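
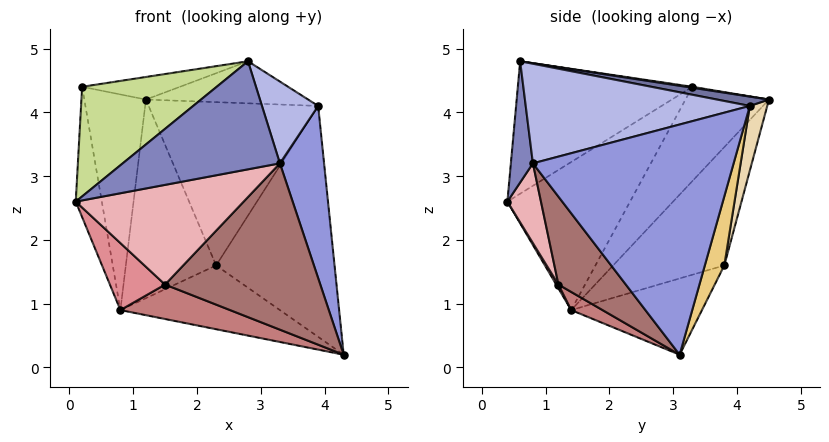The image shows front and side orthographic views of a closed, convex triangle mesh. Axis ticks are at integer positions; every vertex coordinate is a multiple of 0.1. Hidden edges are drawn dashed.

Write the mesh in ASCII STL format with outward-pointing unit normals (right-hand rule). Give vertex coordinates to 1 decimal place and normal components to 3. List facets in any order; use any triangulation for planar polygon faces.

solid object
 facet normal 0.056 0.174 0.983
  outer loop
   vertex 3.9 4.2 4.1
   vertex 1.2 4.5 4.2
   vertex 2.8 0.6 4.8
  endloop
 endfacet
 facet normal 0.138 -0.987 -0.080
  outer loop
   vertex 3.3 0.8 3.2
   vertex 2.8 0.6 4.8
   vertex 0.1 0.4 2.6
  endloop
 endfacet
 facet normal 0.964 -0.212 0.159
  outer loop
   vertex 3.3 0.8 3.2
   vertex 4.3 3.1 0.2
   vertex 3.9 4.2 4.1
  endloop
 endfacet
 facet normal 0.936 -0.235 0.263
  outer loop
   vertex 3.3 0.8 3.2
   vertex 3.9 4.2 4.1
   vertex 2.8 0.6 4.8
  endloop
 endfacet
 facet normal -0.942 0.200 -0.270
  outer loop
   vertex 0.2 3.3 4.4
   vertex 0.8 1.4 0.9
   vertex 0.1 0.4 2.6
  endloop
 endfacet
 facet normal -0.731 0.539 -0.418
  outer loop
   vertex 0.2 3.3 4.4
   vertex 1.2 4.5 4.2
   vertex 0.8 1.4 0.9
  endloop
 endfacet
 facet normal -0.552 -0.426 0.717
  outer loop
   vertex 0.2 3.3 4.4
   vertex 0.1 0.4 2.6
   vertex 2.8 0.6 4.8
  endloop
 endfacet
 facet normal 0.010 0.156 0.988
  outer loop
   vertex 0.2 3.3 4.4
   vertex 2.8 0.6 4.8
   vertex 1.2 4.5 4.2
  endloop
 endfacet
 facet normal -0.388 0.473 -0.791
  outer loop
   vertex 2.3 3.8 1.6
   vertex 4.3 3.1 0.2
   vertex 0.8 1.4 0.9
  endloop
 endfacet
 facet normal -0.695 0.564 -0.446
  outer loop
   vertex 2.3 3.8 1.6
   vertex 0.8 1.4 0.9
   vertex 1.2 4.5 4.2
  endloop
 endfacet
 facet normal 0.157 0.955 -0.253
  outer loop
   vertex 2.3 3.8 1.6
   vertex 3.9 4.2 4.1
   vertex 4.3 3.1 0.2
  endloop
 endfacet
 facet normal 0.100 0.971 -0.219
  outer loop
   vertex 2.3 3.8 1.6
   vertex 1.2 4.5 4.2
   vertex 3.9 4.2 4.1
  endloop
 endfacet
 facet normal 0.346 -0.797 -0.496
  outer loop
   vertex 1.5 1.2 1.3
   vertex 4.3 3.1 0.2
   vertex 3.3 0.8 3.2
  endloop
 endfacet
 facet normal 0.198 -0.693 -0.693
  outer loop
   vertex 1.5 1.2 1.3
   vertex 0.8 1.4 0.9
   vertex 4.3 3.1 0.2
  endloop
 endfacet
 facet normal 0.035 -0.868 -0.496
  outer loop
   vertex 1.5 1.2 1.3
   vertex 0.1 0.4 2.6
   vertex 0.8 1.4 0.9
  endloop
 endfacet
 facet normal 0.183 -0.913 -0.365
  outer loop
   vertex 1.5 1.2 1.3
   vertex 3.3 0.8 3.2
   vertex 0.1 0.4 2.6
  endloop
 endfacet
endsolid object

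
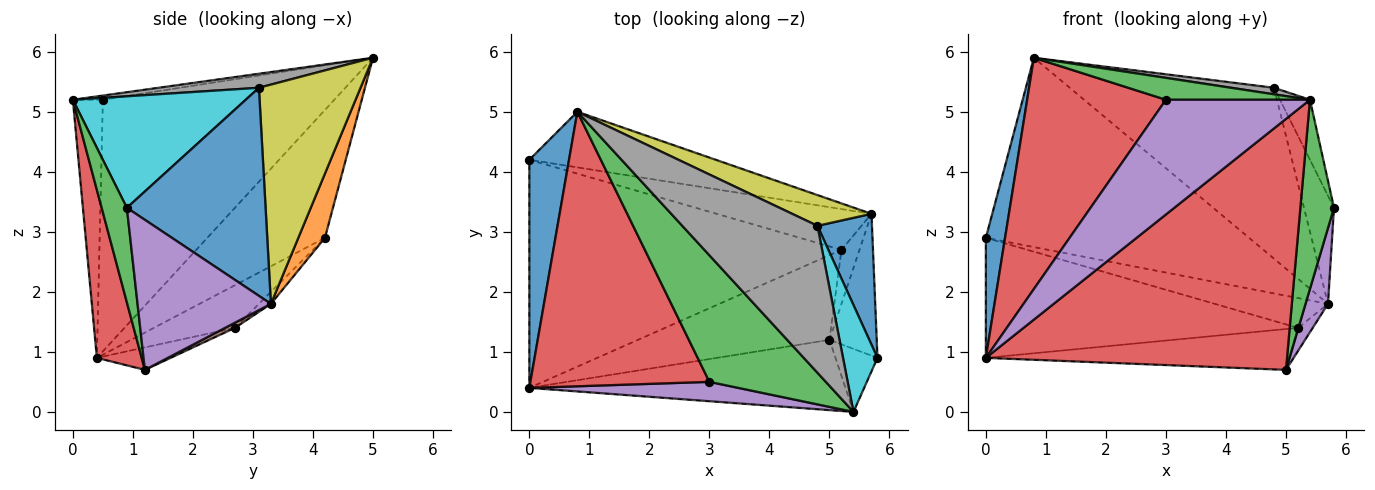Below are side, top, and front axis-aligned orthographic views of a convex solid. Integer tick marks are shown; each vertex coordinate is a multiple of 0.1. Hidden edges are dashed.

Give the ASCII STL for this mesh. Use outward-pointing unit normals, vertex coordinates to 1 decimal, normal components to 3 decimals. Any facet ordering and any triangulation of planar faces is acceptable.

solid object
 facet normal -0.944 -0.154 0.293
  outer loop
   vertex 0.0 0.4 0.9
   vertex 0.8 5.0 5.9
   vertex 0.0 4.2 2.9
  endloop
 endfacet
 facet normal 0.097 0.955 -0.280
  outer loop
   vertex 5.7 3.3 1.8
   vertex 0.0 4.2 2.9
   vertex 0.8 5.0 5.9
  endloop
 endfacet
 facet normal -0.036 -0.171 0.985
  outer loop
   vertex 3.0 0.5 5.2
   vertex 5.4 0.0 5.2
   vertex 0.8 5.0 5.9
  endloop
 endfacet
 facet normal -0.732 -0.439 0.521
  outer loop
   vertex 3.0 0.5 5.2
   vertex 0.8 5.0 5.9
   vertex 0.0 0.4 0.9
  endloop
 endfacet
 facet normal -0.201 -0.966 0.163
  outer loop
   vertex 3.0 0.5 5.2
   vertex 0.0 0.4 0.9
   vertex 5.4 0.0 5.2
  endloop
 endfacet
 facet normal -0.120 0.462 -0.879
  outer loop
   vertex 5.2 2.7 1.4
   vertex 0.0 0.4 0.9
   vertex 0.0 4.2 2.9
  endloop
 endfacet
 facet normal -0.062 0.589 -0.806
  outer loop
   vertex 5.2 2.7 1.4
   vertex 0.0 4.2 2.9
   vertex 5.7 3.3 1.8
  endloop
 endfacet
 facet normal 0.103 -0.044 0.994
  outer loop
   vertex 4.8 3.1 5.4
   vertex 0.8 5.0 5.9
   vertex 5.4 0.0 5.2
  endloop
 endfacet
 facet normal 0.440 0.884 0.159
  outer loop
   vertex 4.8 3.1 5.4
   vertex 5.7 3.3 1.8
   vertex 0.8 5.0 5.9
  endloop
 endfacet
 facet normal 0.943 0.164 0.291
  outer loop
   vertex 4.8 3.1 5.4
   vertex 5.4 0.0 5.2
   vertex 5.8 0.9 3.4
  endloop
 endfacet
 facet normal 0.947 0.205 0.248
  outer loop
   vertex 4.8 3.1 5.4
   vertex 5.8 0.9 3.4
   vertex 5.7 3.3 1.8
  endloop
 endfacet
 facet normal -0.105 0.432 -0.896
  outer loop
   vertex 5.0 1.2 0.7
   vertex 0.0 0.4 0.9
   vertex 5.2 2.7 1.4
  endloop
 endfacet
 facet normal 0.580 -0.773 -0.258
  outer loop
   vertex 5.0 1.2 0.7
   vertex 5.8 0.9 3.4
   vertex 5.4 0.0 5.2
  endloop
 endfacet
 facet normal 0.142 -0.953 -0.267
  outer loop
   vertex 5.0 1.2 0.7
   vertex 5.4 0.0 5.2
   vertex 0.0 0.4 0.9
  endloop
 endfacet
 facet normal 0.942 -0.159 -0.297
  outer loop
   vertex 5.0 1.2 0.7
   vertex 5.7 3.3 1.8
   vertex 5.8 0.9 3.4
  endloop
 endfacet
 facet normal 0.254 0.381 -0.889
  outer loop
   vertex 5.0 1.2 0.7
   vertex 5.2 2.7 1.4
   vertex 5.7 3.3 1.8
  endloop
 endfacet
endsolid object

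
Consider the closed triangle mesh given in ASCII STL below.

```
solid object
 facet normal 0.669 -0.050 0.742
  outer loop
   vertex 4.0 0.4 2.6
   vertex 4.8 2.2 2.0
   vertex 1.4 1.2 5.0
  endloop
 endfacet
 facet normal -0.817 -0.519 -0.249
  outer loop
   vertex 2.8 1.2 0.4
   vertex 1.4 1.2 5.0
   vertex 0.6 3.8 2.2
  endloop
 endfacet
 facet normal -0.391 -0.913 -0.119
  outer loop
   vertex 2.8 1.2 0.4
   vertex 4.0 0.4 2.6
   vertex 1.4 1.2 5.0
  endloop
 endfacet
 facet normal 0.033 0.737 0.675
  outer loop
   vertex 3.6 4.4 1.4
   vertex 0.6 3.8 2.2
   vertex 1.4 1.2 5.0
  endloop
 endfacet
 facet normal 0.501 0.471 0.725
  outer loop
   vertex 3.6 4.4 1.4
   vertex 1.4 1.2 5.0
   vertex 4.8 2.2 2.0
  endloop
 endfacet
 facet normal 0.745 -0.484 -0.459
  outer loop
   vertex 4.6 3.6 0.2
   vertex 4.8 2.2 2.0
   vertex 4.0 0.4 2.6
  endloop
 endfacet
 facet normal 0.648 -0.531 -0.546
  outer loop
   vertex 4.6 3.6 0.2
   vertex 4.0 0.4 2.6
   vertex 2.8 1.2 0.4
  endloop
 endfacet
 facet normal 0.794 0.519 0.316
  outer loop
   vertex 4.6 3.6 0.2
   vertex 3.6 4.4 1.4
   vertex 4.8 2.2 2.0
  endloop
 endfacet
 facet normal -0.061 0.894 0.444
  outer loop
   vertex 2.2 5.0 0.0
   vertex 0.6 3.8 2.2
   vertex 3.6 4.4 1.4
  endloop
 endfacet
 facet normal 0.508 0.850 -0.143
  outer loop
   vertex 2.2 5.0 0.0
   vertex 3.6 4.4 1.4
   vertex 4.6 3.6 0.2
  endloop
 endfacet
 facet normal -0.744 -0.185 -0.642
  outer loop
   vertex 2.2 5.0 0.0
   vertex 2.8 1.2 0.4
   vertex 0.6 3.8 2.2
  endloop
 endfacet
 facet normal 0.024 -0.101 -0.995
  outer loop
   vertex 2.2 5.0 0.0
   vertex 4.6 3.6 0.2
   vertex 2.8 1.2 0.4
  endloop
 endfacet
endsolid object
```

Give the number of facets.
12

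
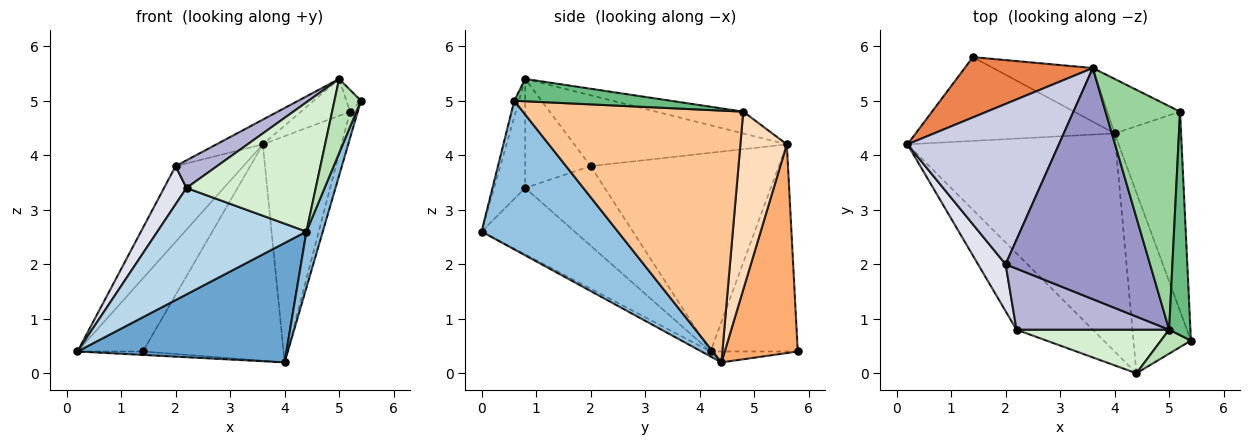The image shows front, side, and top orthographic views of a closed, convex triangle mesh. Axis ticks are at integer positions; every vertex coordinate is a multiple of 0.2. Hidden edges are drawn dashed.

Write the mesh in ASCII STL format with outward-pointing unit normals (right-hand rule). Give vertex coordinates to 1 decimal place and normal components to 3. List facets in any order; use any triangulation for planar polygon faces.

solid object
 facet normal -0.021 -0.480 -0.877
  outer loop
   vertex 4.4 0.0 2.6
   vertex 0.2 4.2 0.4
   vertex 4.0 4.4 0.2
  endloop
 endfacet
 facet normal 0.927 -0.111 -0.358
  outer loop
   vertex 4.4 0.0 2.6
   vertex 4.0 4.4 0.2
   vertex 5.4 0.6 5.0
  endloop
 endfacet
 facet normal -0.452 -0.725 -0.520
  outer loop
   vertex 2.2 0.8 3.4
   vertex 0.2 4.2 0.4
   vertex 4.4 0.0 2.6
  endloop
 endfacet
 facet normal -0.055 0.041 -0.998
  outer loop
   vertex 1.4 5.8 0.4
   vertex 4.0 4.4 0.2
   vertex 0.2 4.2 0.4
  endloop
 endfacet
 facet normal -0.717 0.538 0.443
  outer loop
   vertex 1.4 5.8 0.4
   vertex 0.2 4.2 0.4
   vertex 3.6 5.6 4.2
  endloop
 endfacet
 facet normal 0.450 0.867 -0.215
  outer loop
   vertex 1.4 5.8 0.4
   vertex 3.6 5.6 4.2
   vertex 4.0 4.4 0.2
  endloop
 endfacet
 facet normal 0.966 0.034 -0.255
  outer loop
   vertex 5.2 4.8 4.8
   vertex 5.4 0.6 5.0
   vertex 4.0 4.4 0.2
  endloop
 endfacet
 facet normal 0.498 0.843 -0.203
  outer loop
   vertex 5.2 4.8 4.8
   vertex 4.0 4.4 0.2
   vertex 3.6 5.6 4.2
  endloop
 endfacet
 facet normal 0.722 0.067 0.689
  outer loop
   vertex 5.0 0.8 5.4
   vertex 5.4 0.6 5.0
   vertex 5.2 4.8 4.8
  endloop
 endfacet
 facet normal -0.277 0.156 0.948
  outer loop
   vertex 5.0 0.8 5.4
   vertex 5.2 4.8 4.8
   vertex 3.6 5.6 4.2
  endloop
 endfacet
 facet normal -0.166 -0.938 0.304
  outer loop
   vertex 5.0 0.8 5.4
   vertex 4.4 0.0 2.6
   vertex 5.4 0.6 5.0
  endloop
 endfacet
 facet normal -0.223 -0.924 0.312
  outer loop
   vertex 5.0 0.8 5.4
   vertex 2.2 0.8 3.4
   vertex 4.4 0.0 2.6
  endloop
 endfacet
 facet normal -0.438 0.096 0.894
  outer loop
   vertex 2.0 2.0 3.8
   vertex 5.0 0.8 5.4
   vertex 3.6 5.6 4.2
  endloop
 endfacet
 facet normal -0.545 -0.345 0.764
  outer loop
   vertex 2.0 2.0 3.8
   vertex 2.2 0.8 3.4
   vertex 5.0 0.8 5.4
  endloop
 endfacet
 facet normal -0.765 0.275 0.583
  outer loop
   vertex 2.0 2.0 3.8
   vertex 3.6 5.6 4.2
   vertex 0.2 4.2 0.4
  endloop
 endfacet
 facet normal -0.913 -0.258 0.317
  outer loop
   vertex 2.0 2.0 3.8
   vertex 0.2 4.2 0.4
   vertex 2.2 0.8 3.4
  endloop
 endfacet
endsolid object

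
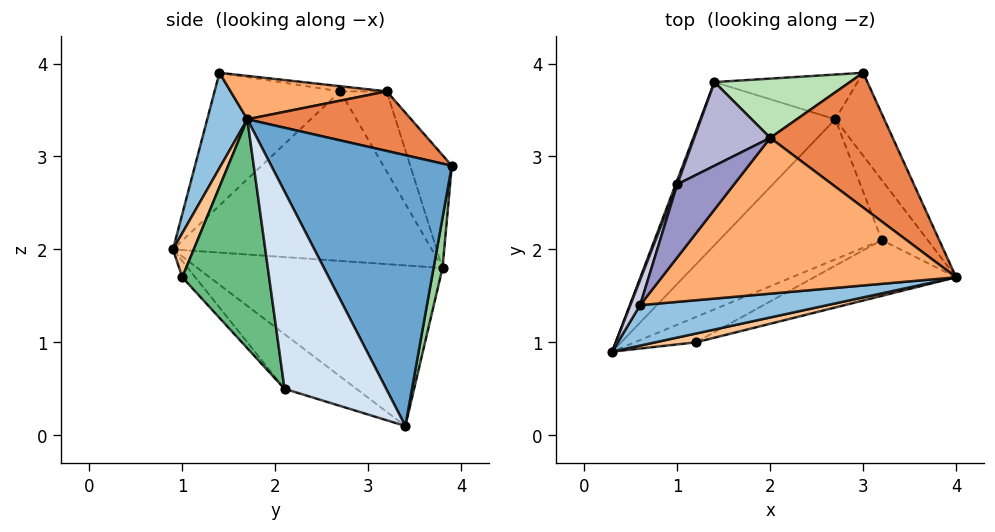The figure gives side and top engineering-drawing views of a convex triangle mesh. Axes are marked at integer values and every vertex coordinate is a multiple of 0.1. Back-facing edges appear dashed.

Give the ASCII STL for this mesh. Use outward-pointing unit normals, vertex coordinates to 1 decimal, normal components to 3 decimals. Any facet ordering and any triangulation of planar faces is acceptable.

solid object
 facet normal 0.911 0.377 -0.165
  outer loop
   vertex 2.7 3.4 0.1
   vertex 3.0 3.9 2.9
   vertex 4.0 1.7 3.4
  endloop
 endfacet
 facet normal 0.120 -0.965 0.235
  outer loop
   vertex 0.6 1.4 3.9
   vertex 0.3 0.9 2.0
   vertex 4.0 1.7 3.4
  endloop
 endfacet
 facet normal -0.295 -0.383 -0.876
  outer loop
   vertex 3.2 2.1 0.5
   vertex 0.3 0.9 2.0
   vertex 2.7 3.4 0.1
  endloop
 endfacet
 facet normal 0.932 0.292 -0.217
  outer loop
   vertex 3.2 2.1 0.5
   vertex 2.7 3.4 0.1
   vertex 4.0 1.7 3.4
  endloop
 endfacet
 facet normal 0.406 0.374 0.834
  outer loop
   vertex 2.0 3.2 3.7
   vertex 4.0 1.7 3.4
   vertex 3.0 3.9 2.9
  endloop
 endfacet
 facet normal 0.146 -0.003 0.989
  outer loop
   vertex 2.0 3.2 3.7
   vertex 0.6 1.4 3.9
   vertex 4.0 1.7 3.4
  endloop
 endfacet
 facet normal 0.157 -0.977 0.144
  outer loop
   vertex 1.2 1.0 1.7
   vertex 4.0 1.7 3.4
   vertex 0.3 0.9 2.0
  endloop
 endfacet
 facet normal -0.222 -0.506 -0.833
  outer loop
   vertex 1.2 1.0 1.7
   vertex 0.3 0.9 2.0
   vertex 3.2 2.1 0.5
  endloop
 endfacet
 facet normal 0.363 -0.904 -0.225
  outer loop
   vertex 1.2 1.0 1.7
   vertex 3.2 2.1 0.5
   vertex 4.0 1.7 3.4
  endloop
 endfacet
 facet normal 0.064 0.981 -0.182
  outer loop
   vertex 1.4 3.8 1.8
   vertex 3.0 3.9 2.9
   vertex 2.7 3.4 0.1
  endloop
 endfacet
 facet normal -0.312 0.873 0.374
  outer loop
   vertex 1.4 3.8 1.8
   vertex 2.0 3.2 3.7
   vertex 3.0 3.9 2.9
  endloop
 endfacet
 facet normal -0.743 0.239 -0.625
  outer loop
   vertex 1.4 3.8 1.8
   vertex 2.7 3.4 0.1
   vertex 0.3 0.9 2.0
  endloop
 endfacet
 facet normal -0.089 0.178 0.980
  outer loop
   vertex 1.0 2.7 3.7
   vertex 0.6 1.4 3.9
   vertex 2.0 3.2 3.7
  endloop
 endfacet
 facet normal -0.412 0.824 0.390
  outer loop
   vertex 1.0 2.7 3.7
   vertex 2.0 3.2 3.7
   vertex 1.4 3.8 1.8
  endloop
 endfacet
 facet normal -0.950 0.303 0.070
  outer loop
   vertex 1.0 2.7 3.7
   vertex 0.3 0.9 2.0
   vertex 0.6 1.4 3.9
  endloop
 endfacet
 facet normal -0.935 0.355 0.009
  outer loop
   vertex 1.0 2.7 3.7
   vertex 1.4 3.8 1.8
   vertex 0.3 0.9 2.0
  endloop
 endfacet
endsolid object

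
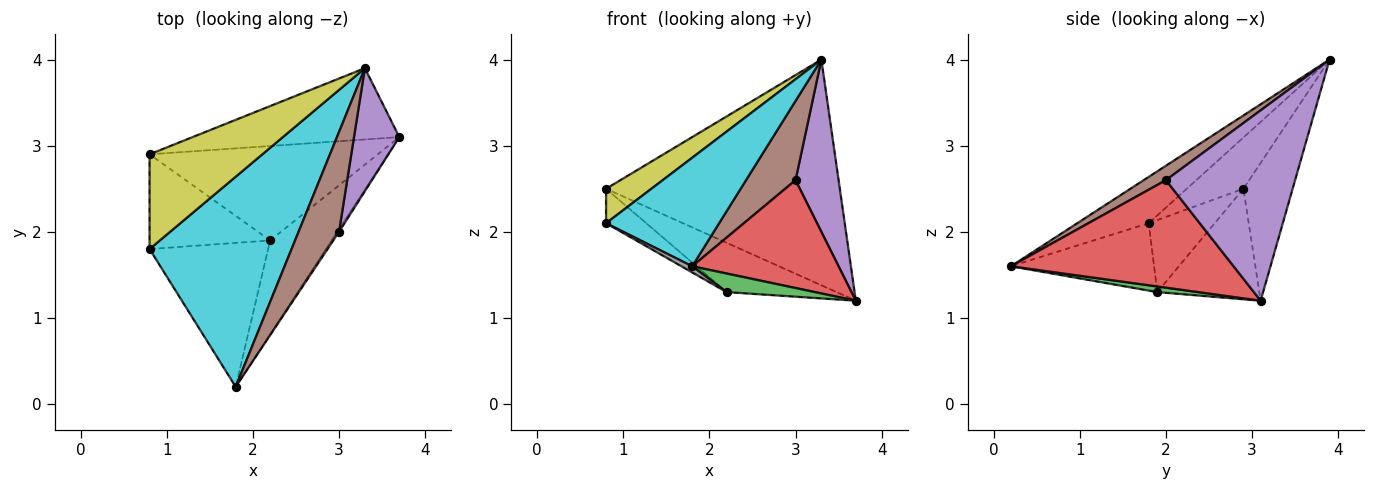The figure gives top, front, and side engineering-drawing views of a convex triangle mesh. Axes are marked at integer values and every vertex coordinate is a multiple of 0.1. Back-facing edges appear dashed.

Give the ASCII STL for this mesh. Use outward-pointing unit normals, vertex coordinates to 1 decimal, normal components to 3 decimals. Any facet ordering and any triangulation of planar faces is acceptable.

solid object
 facet normal -0.197 0.935 -0.295
  outer loop
   vertex 3.3 3.9 4.0
   vertex 3.7 3.1 1.2
   vertex 0.8 2.9 2.5
  endloop
 endfacet
 facet normal -0.394 0.425 -0.815
  outer loop
   vertex 2.2 1.9 1.3
   vertex 0.8 2.9 2.5
   vertex 3.7 3.1 1.2
  endloop
 endfacet
 facet normal 0.090 -0.194 -0.977
  outer loop
   vertex 2.2 1.9 1.3
   vertex 3.7 3.1 1.2
   vertex 1.8 0.2 1.6
  endloop
 endfacet
 facet normal 0.836 -0.549 -0.014
  outer loop
   vertex 3.0 2.0 2.6
   vertex 1.8 0.2 1.6
   vertex 3.7 3.1 1.2
  endloop
 endfacet
 facet normal 0.925 -0.308 0.220
  outer loop
   vertex 3.0 2.0 2.6
   vertex 3.7 3.1 1.2
   vertex 3.3 3.9 4.0
  endloop
 endfacet
 facet normal 0.269 -0.599 0.755
  outer loop
   vertex 3.0 2.0 2.6
   vertex 3.3 3.9 4.0
   vertex 1.8 0.2 1.6
  endloop
 endfacet
 facet normal -0.490 0.298 -0.819
  outer loop
   vertex 0.8 1.8 2.1
   vertex 0.8 2.9 2.5
   vertex 2.2 1.9 1.3
  endloop
 endfacet
 facet normal -0.494 -0.037 -0.869
  outer loop
   vertex 0.8 1.8 2.1
   vertex 2.2 1.9 1.3
   vertex 1.8 0.2 1.6
  endloop
 endfacet
 facet normal -0.393 -0.314 0.864
  outer loop
   vertex 0.8 1.8 2.1
   vertex 3.3 3.9 4.0
   vertex 0.8 2.9 2.5
  endloop
 endfacet
 facet normal -0.278 -0.441 0.853
  outer loop
   vertex 0.8 1.8 2.1
   vertex 1.8 0.2 1.6
   vertex 3.3 3.9 4.0
  endloop
 endfacet
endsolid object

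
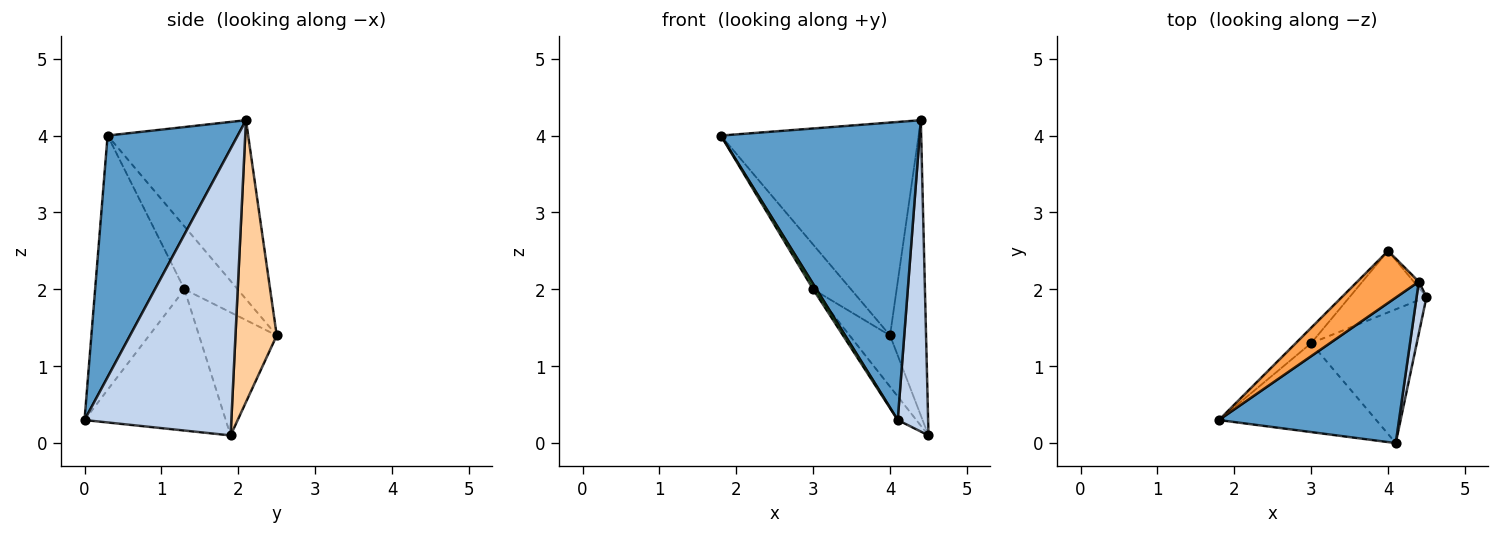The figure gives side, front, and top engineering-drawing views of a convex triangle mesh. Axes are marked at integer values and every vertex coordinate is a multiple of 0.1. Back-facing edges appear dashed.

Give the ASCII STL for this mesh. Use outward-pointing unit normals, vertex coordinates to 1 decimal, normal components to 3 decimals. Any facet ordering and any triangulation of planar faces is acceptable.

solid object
 facet normal 0.507 -0.775 0.378
  outer loop
   vertex 4.4 2.1 4.2
   vertex 1.8 0.3 4.0
   vertex 4.1 0.0 0.3
  endloop
 endfacet
 facet normal 0.979 -0.202 0.034
  outer loop
   vertex 4.4 2.1 4.2
   vertex 4.1 0.0 0.3
   vertex 4.5 1.9 0.1
  endloop
 endfacet
 facet normal -0.568 0.799 0.195
  outer loop
   vertex 4.0 2.5 1.4
   vertex 1.8 0.3 4.0
   vertex 4.4 2.1 4.2
  endloop
 endfacet
 facet normal 0.753 0.657 -0.014
  outer loop
   vertex 4.0 2.5 1.4
   vertex 4.4 2.1 4.2
   vertex 4.5 1.9 0.1
  endloop
 endfacet
 facet normal -0.850 -0.032 -0.526
  outer loop
   vertex 3.0 1.3 2.0
   vertex 4.1 0.0 0.3
   vertex 1.8 0.3 4.0
  endloop
 endfacet
 facet normal -0.796 0.105 -0.596
  outer loop
   vertex 3.0 1.3 2.0
   vertex 4.5 1.9 0.1
   vertex 4.1 0.0 0.3
  endloop
 endfacet
 facet normal -0.799 0.568 -0.195
  outer loop
   vertex 3.0 1.3 2.0
   vertex 1.8 0.3 4.0
   vertex 4.0 2.5 1.4
  endloop
 endfacet
 facet normal -0.776 0.404 -0.485
  outer loop
   vertex 3.0 1.3 2.0
   vertex 4.0 2.5 1.4
   vertex 4.5 1.9 0.1
  endloop
 endfacet
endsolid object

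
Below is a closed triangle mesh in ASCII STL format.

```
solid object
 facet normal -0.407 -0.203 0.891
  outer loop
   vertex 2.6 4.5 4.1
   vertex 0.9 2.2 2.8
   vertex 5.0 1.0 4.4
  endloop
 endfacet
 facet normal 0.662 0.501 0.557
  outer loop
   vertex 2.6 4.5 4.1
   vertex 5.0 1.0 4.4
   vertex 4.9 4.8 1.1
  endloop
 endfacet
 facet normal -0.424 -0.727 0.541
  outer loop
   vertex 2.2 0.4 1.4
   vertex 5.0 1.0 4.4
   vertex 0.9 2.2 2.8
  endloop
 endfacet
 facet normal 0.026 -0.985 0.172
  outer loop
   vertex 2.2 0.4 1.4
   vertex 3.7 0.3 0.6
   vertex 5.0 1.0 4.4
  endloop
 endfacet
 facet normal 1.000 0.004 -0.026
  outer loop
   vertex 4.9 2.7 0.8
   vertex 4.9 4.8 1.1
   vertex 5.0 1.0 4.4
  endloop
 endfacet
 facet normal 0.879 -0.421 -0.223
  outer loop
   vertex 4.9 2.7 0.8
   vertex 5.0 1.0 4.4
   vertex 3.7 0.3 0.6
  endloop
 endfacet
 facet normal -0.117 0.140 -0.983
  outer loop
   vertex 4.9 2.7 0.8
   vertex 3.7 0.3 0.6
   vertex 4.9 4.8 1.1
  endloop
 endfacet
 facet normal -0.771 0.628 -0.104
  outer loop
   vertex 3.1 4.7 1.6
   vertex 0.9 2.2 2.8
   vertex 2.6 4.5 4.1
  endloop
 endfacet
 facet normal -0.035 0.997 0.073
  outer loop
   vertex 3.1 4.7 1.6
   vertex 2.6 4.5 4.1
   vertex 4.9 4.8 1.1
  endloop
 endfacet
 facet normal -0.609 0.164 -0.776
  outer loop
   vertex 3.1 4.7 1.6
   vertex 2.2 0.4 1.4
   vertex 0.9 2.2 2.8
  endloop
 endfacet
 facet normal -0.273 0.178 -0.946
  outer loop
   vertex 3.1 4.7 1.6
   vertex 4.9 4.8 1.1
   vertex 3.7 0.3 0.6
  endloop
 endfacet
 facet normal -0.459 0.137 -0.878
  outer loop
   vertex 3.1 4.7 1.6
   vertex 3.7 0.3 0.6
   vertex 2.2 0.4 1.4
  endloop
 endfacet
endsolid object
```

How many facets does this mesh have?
12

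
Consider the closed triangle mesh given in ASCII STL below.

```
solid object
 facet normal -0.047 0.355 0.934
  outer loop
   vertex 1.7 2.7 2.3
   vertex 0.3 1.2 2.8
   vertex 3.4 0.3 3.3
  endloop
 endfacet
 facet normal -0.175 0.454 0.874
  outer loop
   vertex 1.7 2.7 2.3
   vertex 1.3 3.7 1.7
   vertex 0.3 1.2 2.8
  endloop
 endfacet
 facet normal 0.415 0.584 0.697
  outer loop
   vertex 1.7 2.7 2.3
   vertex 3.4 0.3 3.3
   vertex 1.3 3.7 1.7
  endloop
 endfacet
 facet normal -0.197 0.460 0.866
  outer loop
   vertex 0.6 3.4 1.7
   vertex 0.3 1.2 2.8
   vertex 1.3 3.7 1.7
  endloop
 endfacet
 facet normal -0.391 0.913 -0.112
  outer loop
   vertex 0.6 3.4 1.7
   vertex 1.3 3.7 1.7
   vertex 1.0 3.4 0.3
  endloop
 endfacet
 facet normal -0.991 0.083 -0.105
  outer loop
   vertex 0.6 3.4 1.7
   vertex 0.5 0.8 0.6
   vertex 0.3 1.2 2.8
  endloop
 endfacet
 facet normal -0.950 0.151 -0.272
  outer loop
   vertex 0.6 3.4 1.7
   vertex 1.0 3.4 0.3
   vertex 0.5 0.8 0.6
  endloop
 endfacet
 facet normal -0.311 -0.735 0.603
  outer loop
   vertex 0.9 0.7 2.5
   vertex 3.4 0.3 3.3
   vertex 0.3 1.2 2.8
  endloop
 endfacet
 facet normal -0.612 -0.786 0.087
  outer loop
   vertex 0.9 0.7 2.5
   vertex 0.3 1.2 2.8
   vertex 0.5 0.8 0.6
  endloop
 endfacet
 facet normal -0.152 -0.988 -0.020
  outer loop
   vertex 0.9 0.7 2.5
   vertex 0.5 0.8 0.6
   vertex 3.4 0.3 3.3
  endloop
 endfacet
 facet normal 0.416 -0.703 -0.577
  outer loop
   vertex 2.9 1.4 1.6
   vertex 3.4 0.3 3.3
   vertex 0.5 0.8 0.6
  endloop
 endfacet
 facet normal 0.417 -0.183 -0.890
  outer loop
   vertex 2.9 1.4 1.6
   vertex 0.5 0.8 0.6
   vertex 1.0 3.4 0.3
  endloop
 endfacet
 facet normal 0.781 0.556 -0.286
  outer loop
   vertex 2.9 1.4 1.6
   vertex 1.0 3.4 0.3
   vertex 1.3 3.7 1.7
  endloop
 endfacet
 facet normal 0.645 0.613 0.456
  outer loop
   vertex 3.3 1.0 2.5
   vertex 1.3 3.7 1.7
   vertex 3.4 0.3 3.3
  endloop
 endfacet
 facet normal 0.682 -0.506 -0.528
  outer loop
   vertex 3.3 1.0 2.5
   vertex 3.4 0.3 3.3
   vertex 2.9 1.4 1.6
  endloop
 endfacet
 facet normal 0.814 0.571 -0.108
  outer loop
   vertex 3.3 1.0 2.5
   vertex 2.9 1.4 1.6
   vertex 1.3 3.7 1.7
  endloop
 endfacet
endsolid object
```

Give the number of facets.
16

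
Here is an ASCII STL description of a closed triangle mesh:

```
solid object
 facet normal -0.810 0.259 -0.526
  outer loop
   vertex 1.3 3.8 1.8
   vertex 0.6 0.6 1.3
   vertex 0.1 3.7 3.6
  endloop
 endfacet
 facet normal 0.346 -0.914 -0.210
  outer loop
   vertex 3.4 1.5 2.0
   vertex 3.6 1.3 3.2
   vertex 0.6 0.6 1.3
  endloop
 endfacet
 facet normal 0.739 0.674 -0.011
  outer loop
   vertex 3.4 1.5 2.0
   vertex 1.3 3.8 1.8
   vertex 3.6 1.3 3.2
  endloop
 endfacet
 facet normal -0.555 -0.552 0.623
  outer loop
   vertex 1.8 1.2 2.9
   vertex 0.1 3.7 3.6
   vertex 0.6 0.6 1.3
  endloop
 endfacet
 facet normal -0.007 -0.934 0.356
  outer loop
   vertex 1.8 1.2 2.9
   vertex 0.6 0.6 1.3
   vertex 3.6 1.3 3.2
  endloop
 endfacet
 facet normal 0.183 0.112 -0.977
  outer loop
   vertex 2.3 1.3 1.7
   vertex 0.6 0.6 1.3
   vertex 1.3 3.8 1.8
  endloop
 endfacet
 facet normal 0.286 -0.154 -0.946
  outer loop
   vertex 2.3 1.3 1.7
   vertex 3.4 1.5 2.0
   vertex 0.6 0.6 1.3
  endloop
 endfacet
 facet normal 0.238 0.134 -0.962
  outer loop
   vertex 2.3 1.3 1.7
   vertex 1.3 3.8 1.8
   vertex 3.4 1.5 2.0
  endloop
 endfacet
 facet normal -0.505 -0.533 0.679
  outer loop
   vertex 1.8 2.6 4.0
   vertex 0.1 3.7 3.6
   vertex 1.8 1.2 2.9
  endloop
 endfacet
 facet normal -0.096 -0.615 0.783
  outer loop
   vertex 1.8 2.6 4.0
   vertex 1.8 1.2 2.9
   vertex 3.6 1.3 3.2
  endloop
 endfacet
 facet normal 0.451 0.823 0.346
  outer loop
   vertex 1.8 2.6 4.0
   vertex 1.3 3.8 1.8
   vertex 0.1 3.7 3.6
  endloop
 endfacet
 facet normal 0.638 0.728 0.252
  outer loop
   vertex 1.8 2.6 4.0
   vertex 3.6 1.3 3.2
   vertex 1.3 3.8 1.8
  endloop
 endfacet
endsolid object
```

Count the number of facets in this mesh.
12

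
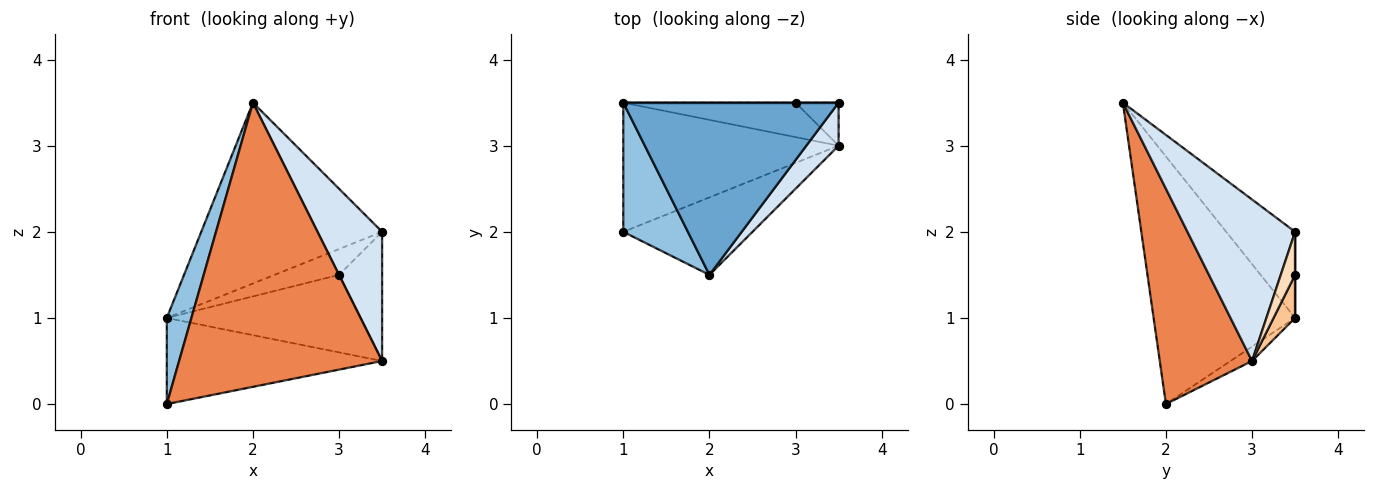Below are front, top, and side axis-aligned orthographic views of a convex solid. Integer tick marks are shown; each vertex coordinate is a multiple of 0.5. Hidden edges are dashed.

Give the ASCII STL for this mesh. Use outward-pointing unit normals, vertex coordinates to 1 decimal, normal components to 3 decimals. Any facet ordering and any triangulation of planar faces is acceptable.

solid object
 facet normal -0.266 0.698 0.665
  outer loop
   vertex 2.0 1.5 3.5
   vertex 3.5 3.5 2.0
   vertex 1.0 3.5 1.0
  endloop
 endfacet
 facet normal -0.954 -0.166 0.249
  outer loop
   vertex 1.0 2.0 0.0
   vertex 2.0 1.5 3.5
   vertex 1.0 3.5 1.0
  endloop
 endfacet
 facet normal -0.055 0.554 -0.831
  outer loop
   vertex 3.5 3.0 0.5
   vertex 1.0 2.0 0.0
   vertex 1.0 3.5 1.0
  endloop
 endfacet
 facet normal 0.845 -0.507 0.169
  outer loop
   vertex 3.5 3.0 0.5
   vertex 3.5 3.5 2.0
   vertex 2.0 1.5 3.5
  endloop
 endfacet
 facet normal 0.402 -0.884 -0.241
  outer loop
   vertex 3.5 3.0 0.5
   vertex 2.0 1.5 3.5
   vertex 1.0 2.0 0.0
  endloop
 endfacet
 facet normal 0.000 1.000 0.000
  outer loop
   vertex 3.0 3.5 1.5
   vertex 1.0 3.5 1.0
   vertex 3.5 3.5 2.0
  endloop
 endfacet
 facet normal 0.101 0.909 -0.404
  outer loop
   vertex 3.0 3.5 1.5
   vertex 3.5 3.0 0.5
   vertex 1.0 3.5 1.0
  endloop
 endfacet
 facet normal 0.302 0.905 -0.302
  outer loop
   vertex 3.0 3.5 1.5
   vertex 3.5 3.5 2.0
   vertex 3.5 3.0 0.5
  endloop
 endfacet
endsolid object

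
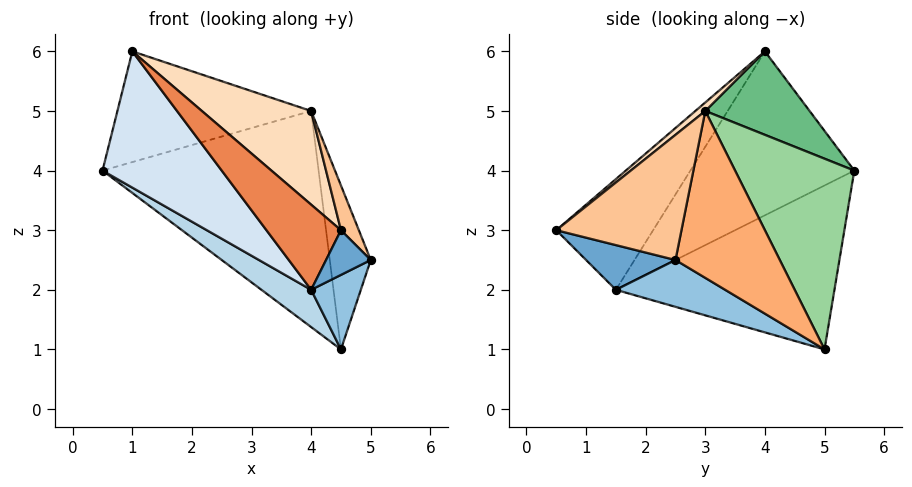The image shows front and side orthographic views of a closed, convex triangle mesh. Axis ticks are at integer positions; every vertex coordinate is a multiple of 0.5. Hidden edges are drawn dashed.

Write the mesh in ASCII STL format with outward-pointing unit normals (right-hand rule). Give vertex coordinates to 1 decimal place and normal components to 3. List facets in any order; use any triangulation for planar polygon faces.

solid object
 facet normal 0.667 -0.333 -0.667
  outer loop
   vertex 4.0 1.5 2.0
   vertex 5.0 2.5 2.5
   vertex 4.5 0.5 3.0
  endloop
 endfacet
 facet normal 0.646 -0.294 -0.705
  outer loop
   vertex 4.0 1.5 2.0
   vertex 4.5 5.0 1.0
   vertex 5.0 2.5 2.5
  endloop
 endfacet
 facet normal -0.605 -0.138 -0.784
  outer loop
   vertex 4.0 1.5 2.0
   vertex 0.5 5.5 4.0
   vertex 4.5 5.0 1.0
  endloop
 endfacet
 facet normal -0.787 -0.572 -0.232
  outer loop
   vertex 4.0 1.5 2.0
   vertex 1.0 4.0 6.0
   vertex 0.5 5.5 4.0
  endloop
 endfacet
 facet normal -0.775 -0.596 -0.209
  outer loop
   vertex 4.0 1.5 2.0
   vertex 4.5 0.5 3.0
   vertex 1.0 4.0 6.0
  endloop
 endfacet
 facet normal 0.892 0.350 0.287
  outer loop
   vertex 4.0 3.0 5.0
   vertex 5.0 2.5 2.5
   vertex 4.5 5.0 1.0
  endloop
 endfacet
 facet normal 0.911 -0.130 0.391
  outer loop
   vertex 4.0 3.0 5.0
   vertex 4.5 0.5 3.0
   vertex 5.0 2.5 2.5
  endloop
 endfacet
 facet normal 0.056 -0.617 0.785
  outer loop
   vertex 4.0 3.0 5.0
   vertex 1.0 4.0 6.0
   vertex 4.5 0.5 3.0
  endloop
 endfacet
 facet normal 0.417 0.774 0.476
  outer loop
   vertex 4.0 3.0 5.0
   vertex 0.5 5.5 4.0
   vertex 1.0 4.0 6.0
  endloop
 endfacet
 facet normal 0.432 0.784 0.446
  outer loop
   vertex 4.0 3.0 5.0
   vertex 4.5 5.0 1.0
   vertex 0.5 5.5 4.0
  endloop
 endfacet
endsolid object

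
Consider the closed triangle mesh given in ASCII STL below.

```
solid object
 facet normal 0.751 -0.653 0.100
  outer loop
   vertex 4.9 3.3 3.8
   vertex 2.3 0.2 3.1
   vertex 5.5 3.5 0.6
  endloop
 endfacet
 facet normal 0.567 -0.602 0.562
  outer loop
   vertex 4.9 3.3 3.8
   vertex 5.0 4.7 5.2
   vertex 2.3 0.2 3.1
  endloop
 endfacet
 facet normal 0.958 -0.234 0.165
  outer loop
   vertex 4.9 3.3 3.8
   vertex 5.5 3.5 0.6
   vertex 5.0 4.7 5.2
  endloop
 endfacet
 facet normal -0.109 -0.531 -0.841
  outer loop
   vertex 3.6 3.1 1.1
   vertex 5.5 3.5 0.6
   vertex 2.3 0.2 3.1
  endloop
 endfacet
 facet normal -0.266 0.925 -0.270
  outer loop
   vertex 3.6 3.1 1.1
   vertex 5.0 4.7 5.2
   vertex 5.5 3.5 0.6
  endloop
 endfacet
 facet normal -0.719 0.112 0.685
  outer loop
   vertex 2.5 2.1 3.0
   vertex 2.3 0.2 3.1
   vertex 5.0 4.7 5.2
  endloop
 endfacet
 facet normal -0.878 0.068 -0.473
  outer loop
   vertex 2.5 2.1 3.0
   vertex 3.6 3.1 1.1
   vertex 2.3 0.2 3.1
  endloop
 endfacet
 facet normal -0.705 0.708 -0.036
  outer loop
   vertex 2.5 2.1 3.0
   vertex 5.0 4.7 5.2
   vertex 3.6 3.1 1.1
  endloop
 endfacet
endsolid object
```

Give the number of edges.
12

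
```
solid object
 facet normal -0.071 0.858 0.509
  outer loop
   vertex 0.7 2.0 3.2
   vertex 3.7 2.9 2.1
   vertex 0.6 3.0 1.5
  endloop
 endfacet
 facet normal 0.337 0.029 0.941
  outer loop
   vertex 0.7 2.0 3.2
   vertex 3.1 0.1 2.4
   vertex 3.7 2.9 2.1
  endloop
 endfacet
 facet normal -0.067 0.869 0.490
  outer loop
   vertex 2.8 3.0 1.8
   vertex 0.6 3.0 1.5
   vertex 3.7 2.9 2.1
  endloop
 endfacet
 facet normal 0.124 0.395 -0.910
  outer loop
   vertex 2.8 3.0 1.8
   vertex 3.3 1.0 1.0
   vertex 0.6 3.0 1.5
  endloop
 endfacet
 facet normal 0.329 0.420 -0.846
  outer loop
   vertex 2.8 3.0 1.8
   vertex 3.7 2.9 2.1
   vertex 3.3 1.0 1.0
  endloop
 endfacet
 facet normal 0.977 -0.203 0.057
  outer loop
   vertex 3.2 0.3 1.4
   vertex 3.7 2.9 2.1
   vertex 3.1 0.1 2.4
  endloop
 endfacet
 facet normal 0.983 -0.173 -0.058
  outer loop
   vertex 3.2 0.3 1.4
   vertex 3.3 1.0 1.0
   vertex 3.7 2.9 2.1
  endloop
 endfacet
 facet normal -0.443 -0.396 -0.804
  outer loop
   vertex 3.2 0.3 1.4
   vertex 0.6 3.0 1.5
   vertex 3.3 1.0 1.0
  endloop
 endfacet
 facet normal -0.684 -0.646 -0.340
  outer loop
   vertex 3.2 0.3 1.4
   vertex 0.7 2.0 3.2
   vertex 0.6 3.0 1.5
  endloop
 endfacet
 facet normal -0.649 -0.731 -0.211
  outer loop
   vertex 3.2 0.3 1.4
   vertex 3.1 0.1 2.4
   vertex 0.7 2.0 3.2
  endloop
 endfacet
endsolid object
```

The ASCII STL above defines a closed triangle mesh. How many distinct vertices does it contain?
7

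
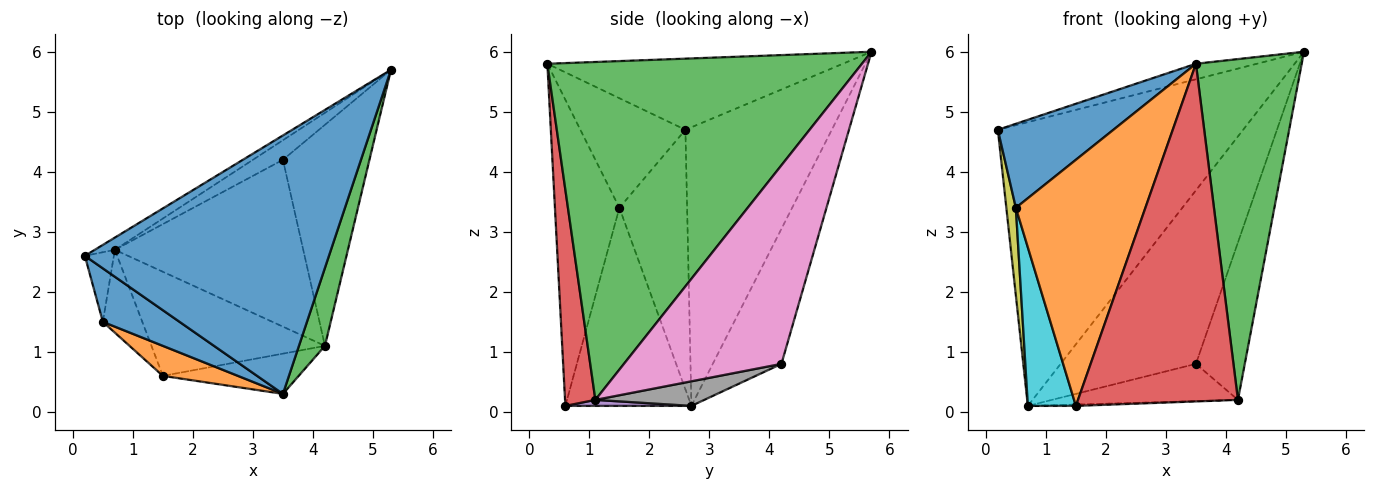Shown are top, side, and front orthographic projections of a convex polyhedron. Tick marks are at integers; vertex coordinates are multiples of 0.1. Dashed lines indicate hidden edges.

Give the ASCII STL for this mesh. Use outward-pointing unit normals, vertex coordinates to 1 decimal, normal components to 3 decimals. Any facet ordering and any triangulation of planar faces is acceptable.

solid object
 facet normal -0.279 0.058 0.958
  outer loop
   vertex 3.5 0.3 5.8
   vertex 5.3 5.7 6.0
   vertex 0.2 2.6 4.7
  endloop
 endfacet
 facet normal -0.512 0.858 -0.037
  outer loop
   vertex 0.7 2.7 0.1
   vertex 0.2 2.6 4.7
   vertex 5.3 5.7 6.0
  endloop
 endfacet
 facet normal 0.945 -0.318 0.073
  outer loop
   vertex 4.2 1.1 0.2
   vertex 5.3 5.7 6.0
   vertex 3.5 0.3 5.8
  endloop
 endfacet
 facet normal 0.185 -0.976 -0.116
  outer loop
   vertex 1.5 0.6 0.1
   vertex 4.2 1.1 0.2
   vertex 3.5 0.3 5.8
  endloop
 endfacet
 facet normal 0.035 0.013 -0.999
  outer loop
   vertex 1.5 0.6 0.1
   vertex 0.7 2.7 0.1
   vertex 4.2 1.1 0.2
  endloop
 endfacet
 facet normal -0.450 0.887 -0.100
  outer loop
   vertex 3.5 4.2 0.8
   vertex 0.7 2.7 0.1
   vertex 5.3 5.7 6.0
  endloop
 endfacet
 facet normal 0.882 0.273 -0.384
  outer loop
   vertex 3.5 4.2 0.8
   vertex 5.3 5.7 6.0
   vertex 4.2 1.1 0.2
  endloop
 endfacet
 facet normal 0.126 0.216 -0.968
  outer loop
   vertex 3.5 4.2 0.8
   vertex 4.2 1.1 0.2
   vertex 0.7 2.7 0.1
  endloop
 endfacet
 facet normal -0.984 -0.138 -0.110
  outer loop
   vertex 0.5 1.5 3.4
   vertex 0.2 2.6 4.7
   vertex 0.7 2.7 0.1
  endloop
 endfacet
 facet normal -0.919 -0.350 -0.183
  outer loop
   vertex 0.5 1.5 3.4
   vertex 0.7 2.7 0.1
   vertex 1.5 0.6 0.1
  endloop
 endfacet
 facet normal -0.609 -0.669 0.426
  outer loop
   vertex 0.5 1.5 3.4
   vertex 3.5 0.3 5.8
   vertex 0.2 2.6 4.7
  endloop
 endfacet
 facet normal -0.443 -0.890 0.109
  outer loop
   vertex 0.5 1.5 3.4
   vertex 1.5 0.6 0.1
   vertex 3.5 0.3 5.8
  endloop
 endfacet
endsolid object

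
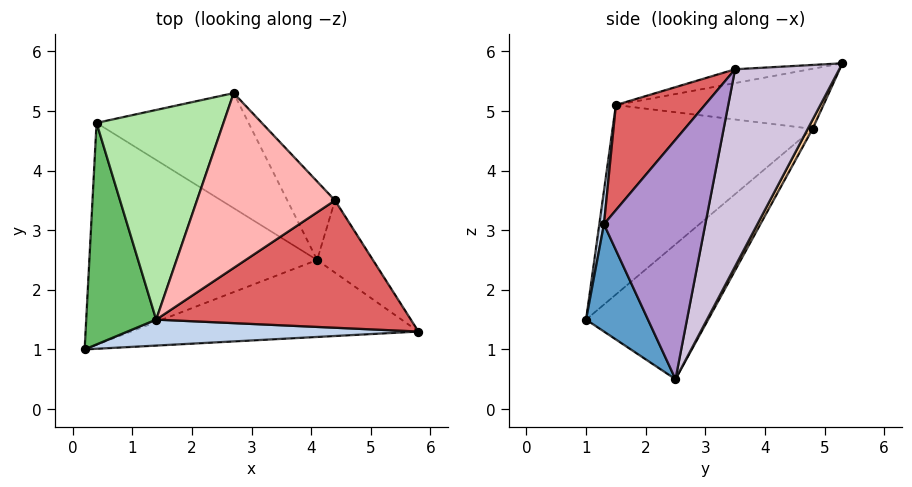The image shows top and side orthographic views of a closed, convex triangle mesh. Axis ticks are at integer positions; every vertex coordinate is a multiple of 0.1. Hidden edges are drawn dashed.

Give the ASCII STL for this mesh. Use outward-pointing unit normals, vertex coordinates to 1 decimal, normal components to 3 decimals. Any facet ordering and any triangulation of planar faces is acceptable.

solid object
 facet normal 0.191 -0.838 -0.512
  outer loop
   vertex 4.1 2.5 0.5
   vertex 5.8 1.3 3.1
   vertex 0.2 1.0 1.5
  endloop
 endfacet
 facet normal 0.015 -0.991 0.133
  outer loop
   vertex 1.4 1.5 5.1
   vertex 0.2 1.0 1.5
   vertex 5.8 1.3 3.1
  endloop
 endfacet
 facet normal -0.407 0.601 -0.688
  outer loop
   vertex 0.4 4.8 4.7
   vertex 4.1 2.5 0.5
   vertex 0.2 1.0 1.5
  endloop
 endfacet
 facet normal 0.028 0.887 -0.461
  outer loop
   vertex 0.4 4.8 4.7
   vertex 2.7 5.3 5.8
   vertex 4.1 2.5 0.5
  endloop
 endfacet
 facet normal -0.912 -0.235 0.337
  outer loop
   vertex 0.4 4.8 4.7
   vertex 0.2 1.0 1.5
   vertex 1.4 1.5 5.1
  endloop
 endfacet
 facet normal -0.428 -0.020 0.904
  outer loop
   vertex 0.4 4.8 4.7
   vertex 1.4 1.5 5.1
   vertex 2.7 5.3 5.8
  endloop
 endfacet
 facet normal 0.291 -0.647 0.704
  outer loop
   vertex 4.4 3.5 5.7
   vertex 1.4 1.5 5.1
   vertex 5.8 1.3 3.1
  endloop
 endfacet
 facet normal -0.098 -0.148 0.984
  outer loop
   vertex 4.4 3.5 5.7
   vertex 2.7 5.3 5.8
   vertex 1.4 1.5 5.1
  endloop
 endfacet
 facet normal 0.728 0.664 -0.170
  outer loop
   vertex 4.4 3.5 5.7
   vertex 5.8 1.3 3.1
   vertex 4.1 2.5 0.5
  endloop
 endfacet
 facet normal 0.711 0.681 -0.172
  outer loop
   vertex 4.4 3.5 5.7
   vertex 4.1 2.5 0.5
   vertex 2.7 5.3 5.8
  endloop
 endfacet
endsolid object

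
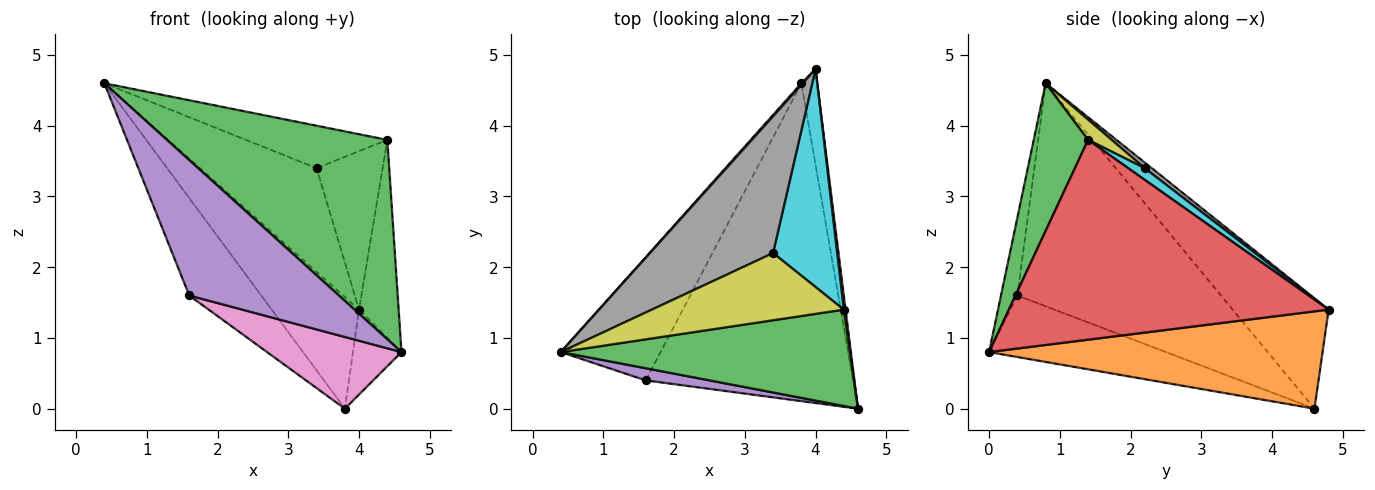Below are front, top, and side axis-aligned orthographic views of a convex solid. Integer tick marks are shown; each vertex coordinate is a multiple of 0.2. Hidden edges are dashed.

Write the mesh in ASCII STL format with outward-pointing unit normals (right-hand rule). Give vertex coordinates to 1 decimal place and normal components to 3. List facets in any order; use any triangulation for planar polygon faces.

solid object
 facet normal -0.739 0.673 0.009
  outer loop
   vertex 3.8 4.6 0.0
   vertex 0.4 0.8 4.6
   vertex 4.0 4.8 1.4
  endloop
 endfacet
 facet normal 0.977 0.142 -0.160
  outer loop
   vertex 3.8 4.6 0.0
   vertex 4.0 4.8 1.4
   vertex 4.6 0.0 0.8
  endloop
 endfacet
 facet normal 0.217 -0.879 0.425
  outer loop
   vertex 4.4 1.4 3.8
   vertex 0.4 0.8 4.6
   vertex 4.6 0.0 0.8
  endloop
 endfacet
 facet normal 0.992 0.123 0.009
  outer loop
   vertex 4.4 1.4 3.8
   vertex 4.6 0.0 0.8
   vertex 4.0 4.8 1.4
  endloop
 endfacet
 facet normal -0.108 -0.990 0.089
  outer loop
   vertex 1.6 0.4 1.6
   vertex 4.6 0.0 0.8
   vertex 0.4 0.8 4.6
  endloop
 endfacet
 facet normal -0.869 0.307 -0.388
  outer loop
   vertex 1.6 0.4 1.6
   vertex 0.4 0.8 4.6
   vertex 3.8 4.6 0.0
  endloop
 endfacet
 facet normal -0.278 -0.211 -0.937
  outer loop
   vertex 1.6 0.4 1.6
   vertex 3.8 4.6 0.0
   vertex 4.6 0.0 0.8
  endloop
 endfacet
 facet normal 0.037 0.604 0.796
  outer loop
   vertex 3.4 2.2 3.4
   vertex 4.0 4.8 1.4
   vertex 0.4 0.8 4.6
  endloop
 endfacet
 facet normal 0.089 0.532 0.842
  outer loop
   vertex 3.4 2.2 3.4
   vertex 0.4 0.8 4.6
   vertex 4.4 1.4 3.8
  endloop
 endfacet
 facet normal 0.145 0.582 0.800
  outer loop
   vertex 3.4 2.2 3.4
   vertex 4.4 1.4 3.8
   vertex 4.0 4.8 1.4
  endloop
 endfacet
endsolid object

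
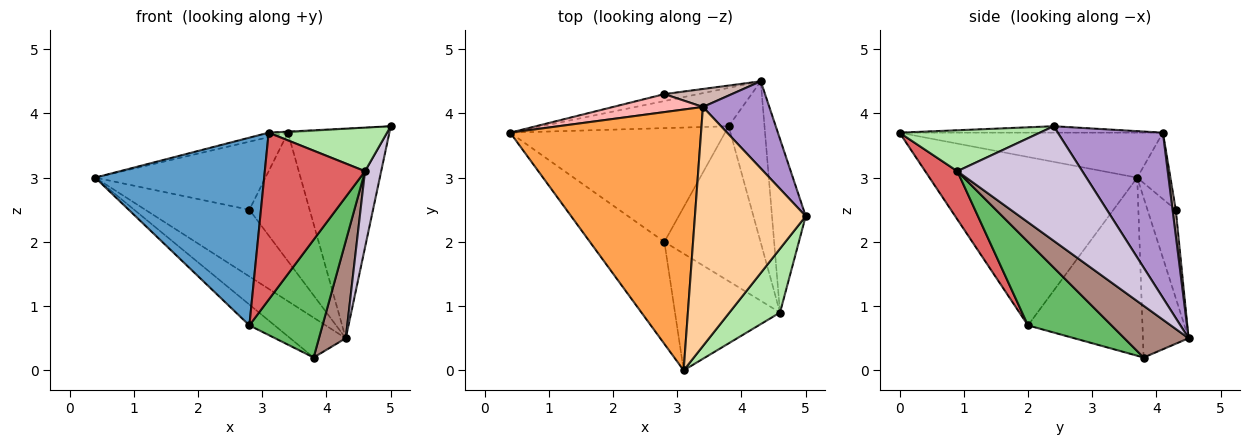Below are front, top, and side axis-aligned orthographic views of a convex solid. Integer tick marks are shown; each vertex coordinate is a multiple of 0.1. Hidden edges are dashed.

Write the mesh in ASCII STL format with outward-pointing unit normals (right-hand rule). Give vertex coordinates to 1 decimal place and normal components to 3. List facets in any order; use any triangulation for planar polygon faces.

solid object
 facet normal -0.734 -0.597 -0.325
  outer loop
   vertex 2.8 2.0 0.7
   vertex 3.1 0.0 3.7
   vertex 0.4 3.7 3.0
  endloop
 endfacet
 facet normal -0.632 0.139 -0.762
  outer loop
   vertex 2.8 2.0 0.7
   vertex 0.4 3.7 3.0
   vertex 3.8 3.8 0.2
  endloop
 endfacet
 facet normal -0.229 0.017 0.973
  outer loop
   vertex 3.4 4.1 3.7
   vertex 0.4 3.7 3.0
   vertex 3.1 0.0 3.7
  endloop
 endfacet
 facet normal -0.058 0.004 0.998
  outer loop
   vertex 3.4 4.1 3.7
   vertex 3.1 0.0 3.7
   vertex 5.0 2.4 3.8
  endloop
 endfacet
 facet normal 0.569 -0.498 -0.655
  outer loop
   vertex 4.6 0.9 3.1
   vertex 2.8 2.0 0.7
   vertex 3.8 3.8 0.2
  endloop
 endfacet
 facet normal 0.556 -0.469 0.687
  outer loop
   vertex 4.6 0.9 3.1
   vertex 5.0 2.4 3.8
   vertex 3.1 0.0 3.7
  endloop
 endfacet
 facet normal 0.254 -0.793 -0.554
  outer loop
   vertex 4.6 0.9 3.1
   vertex 3.1 0.0 3.7
   vertex 2.8 2.0 0.7
  endloop
 endfacet
 facet normal -0.185 0.950 0.251
  outer loop
   vertex 2.8 4.3 2.5
   vertex 0.4 3.7 3.0
   vertex 3.4 4.1 3.7
  endloop
 endfacet
 facet normal 0.691 0.667 0.278
  outer loop
   vertex 4.3 4.5 0.5
   vertex 3.4 4.1 3.7
   vertex 5.0 2.4 3.8
  endloop
 endfacet
 facet normal 0.952 -0.123 -0.280
  outer loop
   vertex 4.3 4.5 0.5
   vertex 5.0 2.4 3.8
   vertex 4.6 0.9 3.1
  endloop
 endfacet
 facet normal 0.777 -0.324 -0.539
  outer loop
   vertex 4.3 4.5 0.5
   vertex 4.6 0.9 3.1
   vertex 3.8 3.8 0.2
  endloop
 endfacet
 facet normal 0.053 0.989 0.138
  outer loop
   vertex 4.3 4.5 0.5
   vertex 2.8 4.3 2.5
   vertex 3.4 4.1 3.7
  endloop
 endfacet
 facet normal -0.510 0.620 -0.597
  outer loop
   vertex 4.3 4.5 0.5
   vertex 3.8 3.8 0.2
   vertex 0.4 3.7 3.0
  endloop
 endfacet
 facet normal -0.261 0.960 -0.100
  outer loop
   vertex 4.3 4.5 0.5
   vertex 0.4 3.7 3.0
   vertex 2.8 4.3 2.5
  endloop
 endfacet
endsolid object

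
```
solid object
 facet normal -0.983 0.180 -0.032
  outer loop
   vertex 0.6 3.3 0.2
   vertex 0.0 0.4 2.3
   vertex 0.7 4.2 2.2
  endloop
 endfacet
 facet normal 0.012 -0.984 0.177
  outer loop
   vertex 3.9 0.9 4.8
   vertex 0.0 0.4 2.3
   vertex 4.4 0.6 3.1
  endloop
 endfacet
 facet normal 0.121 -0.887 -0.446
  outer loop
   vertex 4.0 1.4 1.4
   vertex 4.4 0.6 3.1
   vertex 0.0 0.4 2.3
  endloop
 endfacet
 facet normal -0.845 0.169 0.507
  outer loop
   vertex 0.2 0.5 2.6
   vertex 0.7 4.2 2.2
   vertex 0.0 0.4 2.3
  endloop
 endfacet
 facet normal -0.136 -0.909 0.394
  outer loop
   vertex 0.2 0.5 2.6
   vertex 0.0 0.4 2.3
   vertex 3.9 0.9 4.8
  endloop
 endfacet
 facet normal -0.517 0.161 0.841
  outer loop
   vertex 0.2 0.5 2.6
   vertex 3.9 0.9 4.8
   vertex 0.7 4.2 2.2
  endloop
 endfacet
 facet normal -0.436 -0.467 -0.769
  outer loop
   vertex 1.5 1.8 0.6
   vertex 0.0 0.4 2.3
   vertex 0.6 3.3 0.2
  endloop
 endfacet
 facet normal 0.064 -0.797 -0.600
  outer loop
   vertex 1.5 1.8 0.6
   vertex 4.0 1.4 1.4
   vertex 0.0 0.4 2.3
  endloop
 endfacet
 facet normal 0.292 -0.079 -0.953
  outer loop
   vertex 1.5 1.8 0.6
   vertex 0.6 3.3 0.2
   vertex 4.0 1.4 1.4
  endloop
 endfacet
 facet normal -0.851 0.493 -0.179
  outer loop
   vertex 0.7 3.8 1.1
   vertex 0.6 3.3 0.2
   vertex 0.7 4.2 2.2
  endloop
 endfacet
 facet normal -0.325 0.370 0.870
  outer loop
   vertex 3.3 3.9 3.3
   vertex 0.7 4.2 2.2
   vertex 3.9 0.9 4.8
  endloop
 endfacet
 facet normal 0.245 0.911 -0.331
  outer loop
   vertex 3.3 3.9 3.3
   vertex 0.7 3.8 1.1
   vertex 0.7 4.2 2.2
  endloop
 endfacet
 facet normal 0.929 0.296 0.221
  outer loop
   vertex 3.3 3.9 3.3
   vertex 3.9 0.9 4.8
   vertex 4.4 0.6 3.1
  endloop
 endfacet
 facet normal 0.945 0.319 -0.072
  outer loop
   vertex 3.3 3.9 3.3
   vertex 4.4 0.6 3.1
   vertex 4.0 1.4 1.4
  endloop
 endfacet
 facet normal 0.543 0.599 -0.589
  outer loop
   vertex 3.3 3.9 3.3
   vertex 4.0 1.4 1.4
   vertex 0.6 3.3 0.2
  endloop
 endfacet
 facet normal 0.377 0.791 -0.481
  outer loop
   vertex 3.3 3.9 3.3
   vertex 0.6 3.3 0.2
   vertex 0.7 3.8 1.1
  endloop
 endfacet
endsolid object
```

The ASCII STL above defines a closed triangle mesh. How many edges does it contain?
24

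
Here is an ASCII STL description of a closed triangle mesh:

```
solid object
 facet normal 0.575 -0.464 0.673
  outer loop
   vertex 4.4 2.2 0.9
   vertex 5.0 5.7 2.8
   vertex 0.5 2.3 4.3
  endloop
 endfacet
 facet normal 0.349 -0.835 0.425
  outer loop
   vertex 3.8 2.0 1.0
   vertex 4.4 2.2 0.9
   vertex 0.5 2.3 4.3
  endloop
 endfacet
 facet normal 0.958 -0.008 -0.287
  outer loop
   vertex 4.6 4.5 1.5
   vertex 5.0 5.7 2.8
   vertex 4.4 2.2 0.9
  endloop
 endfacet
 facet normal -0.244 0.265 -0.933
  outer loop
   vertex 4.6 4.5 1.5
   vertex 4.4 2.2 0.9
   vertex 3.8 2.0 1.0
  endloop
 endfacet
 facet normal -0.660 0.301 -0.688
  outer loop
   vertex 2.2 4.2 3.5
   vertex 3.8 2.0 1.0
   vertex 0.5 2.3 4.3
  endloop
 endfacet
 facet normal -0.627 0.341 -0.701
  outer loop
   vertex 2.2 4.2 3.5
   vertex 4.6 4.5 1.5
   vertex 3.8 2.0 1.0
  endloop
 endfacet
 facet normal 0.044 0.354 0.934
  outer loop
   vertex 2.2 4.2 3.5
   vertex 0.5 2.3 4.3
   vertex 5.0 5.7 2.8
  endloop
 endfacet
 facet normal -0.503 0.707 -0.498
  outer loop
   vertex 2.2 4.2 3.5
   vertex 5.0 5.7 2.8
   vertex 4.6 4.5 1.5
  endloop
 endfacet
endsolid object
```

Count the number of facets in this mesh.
8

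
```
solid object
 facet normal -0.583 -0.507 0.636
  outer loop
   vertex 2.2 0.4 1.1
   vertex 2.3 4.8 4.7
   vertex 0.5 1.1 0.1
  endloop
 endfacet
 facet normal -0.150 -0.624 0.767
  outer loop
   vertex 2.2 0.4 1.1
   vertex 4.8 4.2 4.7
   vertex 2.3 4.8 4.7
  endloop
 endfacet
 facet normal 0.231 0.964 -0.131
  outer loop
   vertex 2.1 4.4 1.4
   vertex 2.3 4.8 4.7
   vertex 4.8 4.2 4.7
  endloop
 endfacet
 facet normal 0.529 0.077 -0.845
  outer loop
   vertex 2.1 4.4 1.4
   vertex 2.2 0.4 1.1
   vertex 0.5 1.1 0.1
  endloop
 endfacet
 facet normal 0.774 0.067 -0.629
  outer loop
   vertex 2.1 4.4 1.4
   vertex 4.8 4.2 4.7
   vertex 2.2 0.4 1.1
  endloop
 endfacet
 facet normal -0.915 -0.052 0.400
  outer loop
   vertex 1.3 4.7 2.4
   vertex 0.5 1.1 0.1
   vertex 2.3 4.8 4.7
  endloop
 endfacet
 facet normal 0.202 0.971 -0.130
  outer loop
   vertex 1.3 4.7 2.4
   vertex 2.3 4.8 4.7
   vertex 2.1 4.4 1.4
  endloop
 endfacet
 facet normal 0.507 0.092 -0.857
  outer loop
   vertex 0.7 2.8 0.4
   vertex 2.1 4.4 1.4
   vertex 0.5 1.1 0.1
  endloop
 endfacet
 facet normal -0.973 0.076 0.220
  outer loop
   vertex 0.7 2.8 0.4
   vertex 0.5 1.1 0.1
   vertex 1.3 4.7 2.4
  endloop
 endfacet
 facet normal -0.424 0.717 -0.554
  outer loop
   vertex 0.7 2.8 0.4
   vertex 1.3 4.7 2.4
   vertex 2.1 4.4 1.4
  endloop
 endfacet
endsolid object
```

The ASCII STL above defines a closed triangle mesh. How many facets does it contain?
10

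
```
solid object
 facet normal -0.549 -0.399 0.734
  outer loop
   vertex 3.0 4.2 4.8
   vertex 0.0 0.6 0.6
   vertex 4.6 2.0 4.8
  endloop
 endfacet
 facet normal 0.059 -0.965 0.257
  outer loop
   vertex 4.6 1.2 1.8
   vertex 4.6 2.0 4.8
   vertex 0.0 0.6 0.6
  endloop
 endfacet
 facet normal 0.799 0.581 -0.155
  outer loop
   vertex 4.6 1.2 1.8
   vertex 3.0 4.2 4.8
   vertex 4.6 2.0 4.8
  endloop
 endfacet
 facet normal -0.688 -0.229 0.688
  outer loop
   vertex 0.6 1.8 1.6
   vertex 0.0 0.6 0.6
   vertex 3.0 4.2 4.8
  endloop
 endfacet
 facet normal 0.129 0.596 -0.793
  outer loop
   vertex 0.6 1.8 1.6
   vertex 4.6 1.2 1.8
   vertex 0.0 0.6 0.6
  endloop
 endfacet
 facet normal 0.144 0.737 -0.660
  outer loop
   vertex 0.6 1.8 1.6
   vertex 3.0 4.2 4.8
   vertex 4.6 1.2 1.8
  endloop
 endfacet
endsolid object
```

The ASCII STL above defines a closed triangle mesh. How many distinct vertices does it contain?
5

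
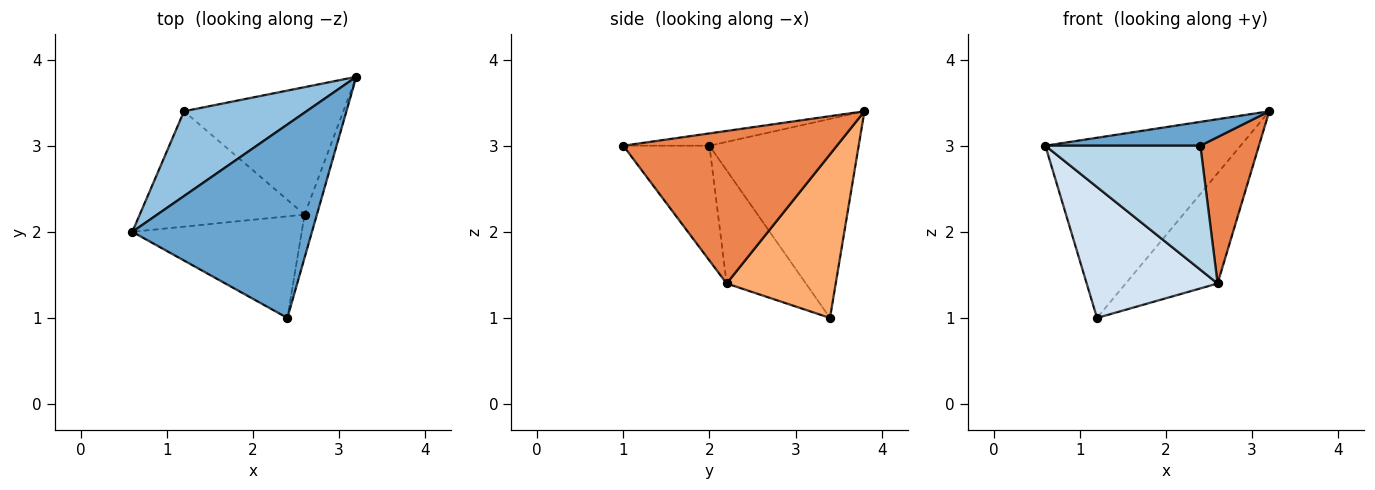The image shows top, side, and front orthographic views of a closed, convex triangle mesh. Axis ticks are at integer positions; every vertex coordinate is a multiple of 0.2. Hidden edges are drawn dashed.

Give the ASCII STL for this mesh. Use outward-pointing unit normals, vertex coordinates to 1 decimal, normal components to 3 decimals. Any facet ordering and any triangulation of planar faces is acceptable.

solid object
 facet normal -0.068 -0.122 0.990
  outer loop
   vertex 2.4 1.0 3.0
   vertex 3.2 3.8 3.4
   vertex 0.6 2.0 3.0
  endloop
 endfacet
 facet normal -0.569 0.744 0.350
  outer loop
   vertex 1.2 3.4 1.0
   vertex 0.6 2.0 3.0
   vertex 3.2 3.8 3.4
  endloop
 endfacet
 facet normal -0.395 -0.711 -0.582
  outer loop
   vertex 2.6 2.2 1.4
   vertex 2.4 1.0 3.0
   vertex 0.6 2.0 3.0
  endloop
 endfacet
 facet normal -0.413 -0.683 -0.602
  outer loop
   vertex 2.6 2.2 1.4
   vertex 0.6 2.0 3.0
   vertex 1.2 3.4 1.0
  endloop
 endfacet
 facet normal 0.962 -0.264 -0.078
  outer loop
   vertex 2.6 2.2 1.4
   vertex 3.2 3.8 3.4
   vertex 2.4 1.0 3.0
  endloop
 endfacet
 facet normal 0.613 0.517 -0.597
  outer loop
   vertex 2.6 2.2 1.4
   vertex 1.2 3.4 1.0
   vertex 3.2 3.8 3.4
  endloop
 endfacet
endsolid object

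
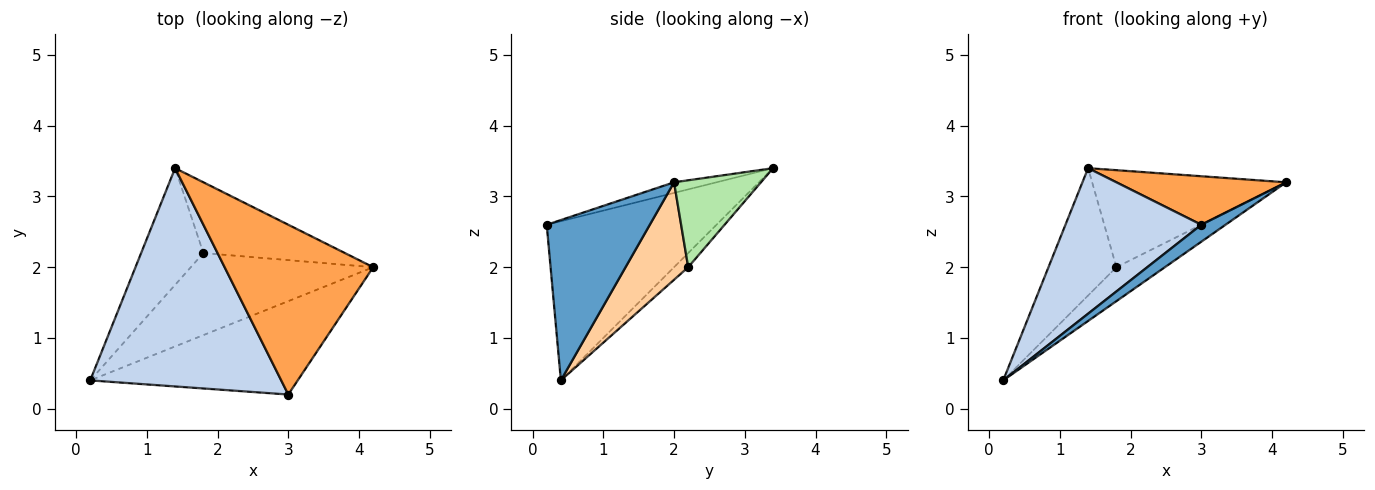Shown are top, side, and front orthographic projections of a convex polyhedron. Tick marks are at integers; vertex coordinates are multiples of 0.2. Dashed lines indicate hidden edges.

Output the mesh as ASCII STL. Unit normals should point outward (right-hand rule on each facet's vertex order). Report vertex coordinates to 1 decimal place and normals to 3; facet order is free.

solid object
 facet normal 0.605 -0.142 -0.783
  outer loop
   vertex 3.0 0.2 2.6
   vertex 0.2 0.4 0.4
   vertex 4.2 2.0 3.2
  endloop
 endfacet
 facet normal -0.570 -0.456 0.684
  outer loop
   vertex 3.0 0.2 2.6
   vertex 1.4 3.4 3.4
   vertex 0.2 0.4 0.4
  endloop
 endfacet
 facet normal -0.069 -0.274 0.959
  outer loop
   vertex 3.0 0.2 2.6
   vertex 4.2 2.0 3.2
   vertex 1.4 3.4 3.4
  endloop
 endfacet
 facet normal 0.443 0.343 -0.828
  outer loop
   vertex 1.8 2.2 2.0
   vertex 4.2 2.0 3.2
   vertex 0.2 0.4 0.4
  endloop
 endfacet
 facet normal -0.152 0.729 -0.668
  outer loop
   vertex 1.8 2.2 2.0
   vertex 0.2 0.4 0.4
   vertex 1.4 3.4 3.4
  endloop
 endfacet
 facet normal 0.340 0.760 -0.554
  outer loop
   vertex 1.8 2.2 2.0
   vertex 1.4 3.4 3.4
   vertex 4.2 2.0 3.2
  endloop
 endfacet
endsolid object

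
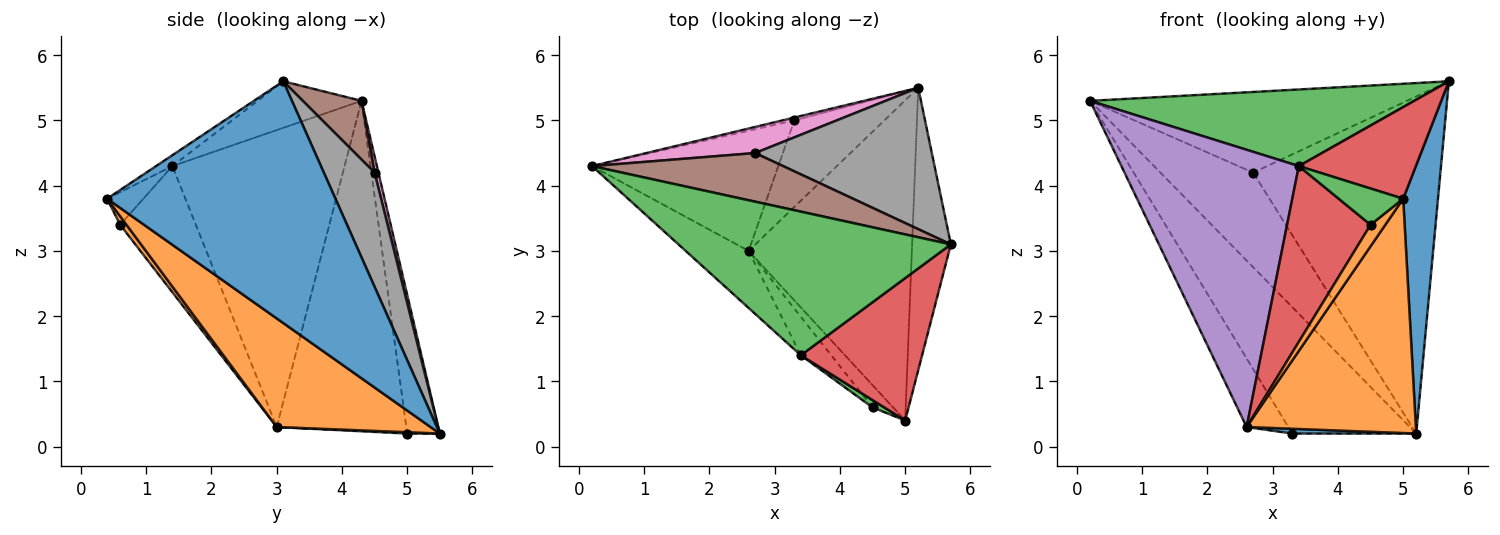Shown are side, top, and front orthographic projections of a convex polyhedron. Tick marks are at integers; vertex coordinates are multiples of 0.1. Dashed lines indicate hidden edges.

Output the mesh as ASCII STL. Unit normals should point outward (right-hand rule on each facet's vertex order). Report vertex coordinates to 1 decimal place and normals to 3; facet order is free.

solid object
 facet normal 0.976 -0.149 -0.157
  outer loop
   vertex 5.2 5.5 0.2
   vertex 5.7 3.1 5.6
   vertex 5.0 0.4 3.8
  endloop
 endfacet
 facet normal 0.473 -0.520 -0.711
  outer loop
   vertex 2.6 3.0 0.3
   vertex 5.2 5.5 0.2
   vertex 5.0 0.4 3.8
  endloop
 endfacet
 facet normal -0.149 -0.465 0.872
  outer loop
   vertex 3.4 1.4 4.3
   vertex 5.7 3.1 5.6
   vertex 0.2 4.3 5.3
  endloop
 endfacet
 facet normal -0.075 -0.540 0.839
  outer loop
   vertex 3.4 1.4 4.3
   vertex 5.0 0.4 3.8
   vertex 5.7 3.1 5.6
  endloop
 endfacet
 facet normal -0.689 -0.710 -0.146
  outer loop
   vertex 3.4 1.4 4.3
   vertex 0.2 4.3 5.3
   vertex 2.6 3.0 0.3
  endloop
 endfacet
 facet normal 0.157 0.846 0.510
  outer loop
   vertex 2.7 4.5 4.2
   vertex 0.2 4.3 5.3
   vertex 5.7 3.1 5.6
  endloop
 endfacet
 facet normal 0.040 0.963 0.266
  outer loop
   vertex 2.7 4.5 4.2
   vertex 5.2 5.5 0.2
   vertex 0.2 4.3 5.3
  endloop
 endfacet
 facet normal 0.242 0.895 0.375
  outer loop
   vertex 2.7 4.5 4.2
   vertex 5.7 3.1 5.6
   vertex 5.2 5.5 0.2
  endloop
 endfacet
 facet normal -0.254 0.967 -0.022
  outer loop
   vertex 3.3 5.0 0.2
   vertex 0.2 4.3 5.3
   vertex 5.2 5.5 0.2
  endloop
 endfacet
 facet normal -0.839 0.270 -0.473
  outer loop
   vertex 3.3 5.0 0.2
   vertex 2.6 3.0 0.3
   vertex 0.2 4.3 5.3
  endloop
 endfacet
 facet normal 0.014 -0.055 -0.998
  outer loop
   vertex 3.3 5.0 0.2
   vertex 5.2 5.5 0.2
   vertex 2.6 3.0 0.3
  endloop
 endfacet
 facet normal 0.286 -0.665 -0.690
  outer loop
   vertex 4.5 0.6 3.4
   vertex 2.6 3.0 0.3
   vertex 5.0 0.4 3.8
  endloop
 endfacet
 facet normal -0.482 -0.859 0.174
  outer loop
   vertex 4.5 0.6 3.4
   vertex 5.0 0.4 3.8
   vertex 3.4 1.4 4.3
  endloop
 endfacet
 facet normal -0.663 -0.731 -0.160
  outer loop
   vertex 4.5 0.6 3.4
   vertex 3.4 1.4 4.3
   vertex 2.6 3.0 0.3
  endloop
 endfacet
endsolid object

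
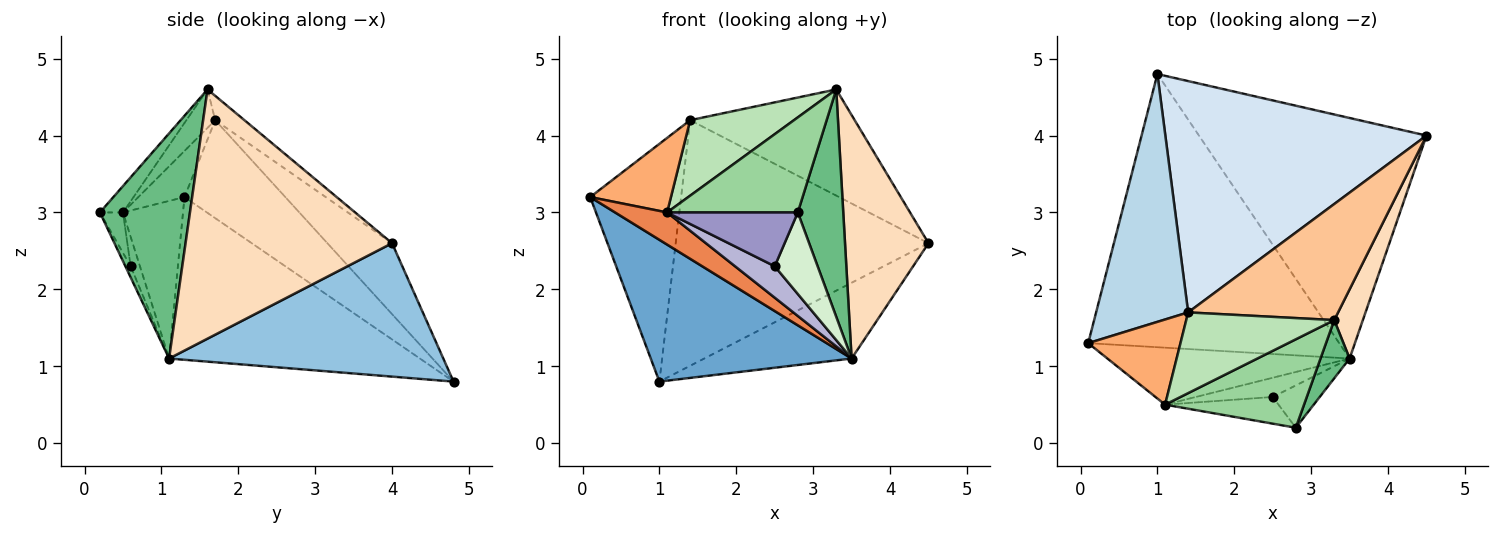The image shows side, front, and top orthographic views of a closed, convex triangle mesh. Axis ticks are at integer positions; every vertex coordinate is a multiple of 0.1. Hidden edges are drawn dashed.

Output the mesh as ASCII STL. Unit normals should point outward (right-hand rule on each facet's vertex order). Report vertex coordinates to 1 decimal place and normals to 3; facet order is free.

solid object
 facet normal -0.499 -0.399 -0.769
  outer loop
   vertex 3.5 1.1 1.1
   vertex 0.1 1.3 3.2
   vertex 1.0 4.8 0.8
  endloop
 endfacet
 facet normal 0.488 0.262 -0.832
  outer loop
   vertex 3.5 1.1 1.1
   vertex 1.0 4.8 0.8
   vertex 4.5 4.0 2.6
  endloop
 endfacet
 facet normal -0.609 0.549 0.572
  outer loop
   vertex 1.4 1.7 4.2
   vertex 1.0 4.8 0.8
   vertex 0.1 1.3 3.2
  endloop
 endfacet
 facet normal -0.183 0.716 0.674
  outer loop
   vertex 1.4 1.7 4.2
   vertex 4.5 4.0 2.6
   vertex 1.0 4.8 0.8
  endloop
 endfacet
 facet normal -0.493 -0.427 -0.758
  outer loop
   vertex 1.1 0.5 3.0
   vertex 0.1 1.3 3.2
   vertex 3.5 1.1 1.1
  endloop
 endfacet
 facet normal -0.352 -0.616 0.704
  outer loop
   vertex 1.1 0.5 3.0
   vertex 1.4 1.7 4.2
   vertex 0.1 1.3 3.2
  endloop
 endfacet
 facet normal -0.119 0.670 0.733
  outer loop
   vertex 3.3 1.6 4.6
   vertex 4.5 4.0 2.6
   vertex 1.4 1.7 4.2
  endloop
 endfacet
 facet normal 0.922 -0.373 0.106
  outer loop
   vertex 3.3 1.6 4.6
   vertex 3.5 1.1 1.1
   vertex 4.5 4.0 2.6
  endloop
 endfacet
 facet normal 0.887 -0.448 0.115
  outer loop
   vertex 3.3 1.6 4.6
   vertex 2.8 0.2 3.0
   vertex 3.5 1.1 1.1
  endloop
 endfacet
 facet normal -0.128 -0.726 0.675
  outer loop
   vertex 3.3 1.6 4.6
   vertex 1.1 0.5 3.0
   vertex 2.8 0.2 3.0
  endloop
 endfacet
 facet normal -0.186 -0.671 0.718
  outer loop
   vertex 3.3 1.6 4.6
   vertex 1.4 1.7 4.2
   vertex 1.1 0.5 3.0
  endloop
 endfacet
 facet normal -0.108 -0.882 -0.458
  outer loop
   vertex 2.5 0.6 2.3
   vertex 3.5 1.1 1.1
   vertex 2.8 0.2 3.0
  endloop
 endfacet
 facet normal -0.156 -0.885 -0.439
  outer loop
   vertex 2.5 0.6 2.3
   vertex 2.8 0.2 3.0
   vertex 1.1 0.5 3.0
  endloop
 endfacet
 facet normal -0.196 -0.836 -0.512
  outer loop
   vertex 2.5 0.6 2.3
   vertex 1.1 0.5 3.0
   vertex 3.5 1.1 1.1
  endloop
 endfacet
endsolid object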